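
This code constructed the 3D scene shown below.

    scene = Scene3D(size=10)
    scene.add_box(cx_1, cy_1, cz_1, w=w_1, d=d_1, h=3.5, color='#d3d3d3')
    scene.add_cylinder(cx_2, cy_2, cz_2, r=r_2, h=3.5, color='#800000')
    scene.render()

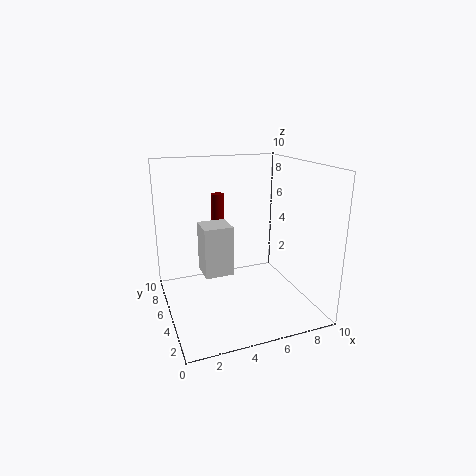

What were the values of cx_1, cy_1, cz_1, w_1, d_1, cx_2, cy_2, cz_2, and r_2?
cx_1 = 2.5
cy_1 = 4.5
cz_1 = 2.5
w_1 = 2
d_1 = 2
cx_2 = 4.5
cy_2 = 8
cz_2 = 4
r_2 = 0.5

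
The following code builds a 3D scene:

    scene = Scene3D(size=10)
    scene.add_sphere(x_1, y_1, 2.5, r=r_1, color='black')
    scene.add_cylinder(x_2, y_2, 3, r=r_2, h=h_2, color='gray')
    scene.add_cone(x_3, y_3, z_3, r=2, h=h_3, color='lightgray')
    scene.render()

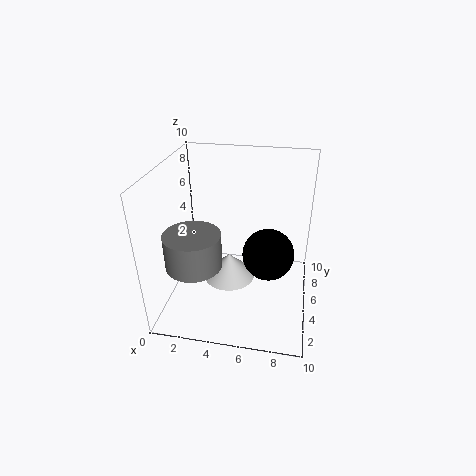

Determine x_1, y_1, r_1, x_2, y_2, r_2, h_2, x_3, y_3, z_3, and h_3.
x_1 = 7; y_1 = 7; r_1 = 2; x_2 = 2; y_2 = 4; r_2 = 2; h_2 = 2.5; x_3 = 4; y_3 = 6.5; z_3 = 0.5; h_3 = 2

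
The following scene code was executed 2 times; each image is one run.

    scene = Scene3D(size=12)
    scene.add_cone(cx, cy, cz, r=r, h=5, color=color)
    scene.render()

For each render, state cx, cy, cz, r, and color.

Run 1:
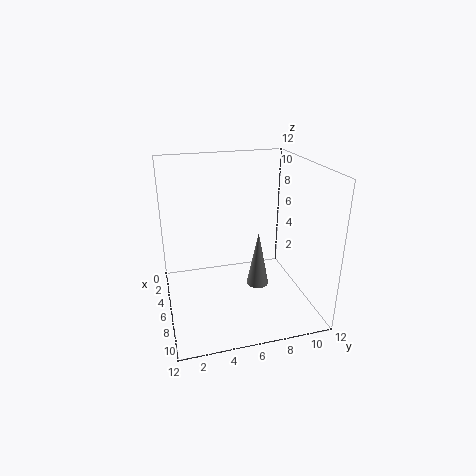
cx = 5.5, cy = 8, cz = 1, r = 1, color = 'gray'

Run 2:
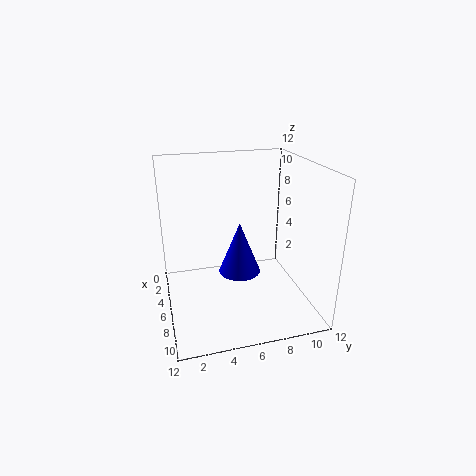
cx = 3, cy = 7, cz = 1, r = 2, color = 'blue'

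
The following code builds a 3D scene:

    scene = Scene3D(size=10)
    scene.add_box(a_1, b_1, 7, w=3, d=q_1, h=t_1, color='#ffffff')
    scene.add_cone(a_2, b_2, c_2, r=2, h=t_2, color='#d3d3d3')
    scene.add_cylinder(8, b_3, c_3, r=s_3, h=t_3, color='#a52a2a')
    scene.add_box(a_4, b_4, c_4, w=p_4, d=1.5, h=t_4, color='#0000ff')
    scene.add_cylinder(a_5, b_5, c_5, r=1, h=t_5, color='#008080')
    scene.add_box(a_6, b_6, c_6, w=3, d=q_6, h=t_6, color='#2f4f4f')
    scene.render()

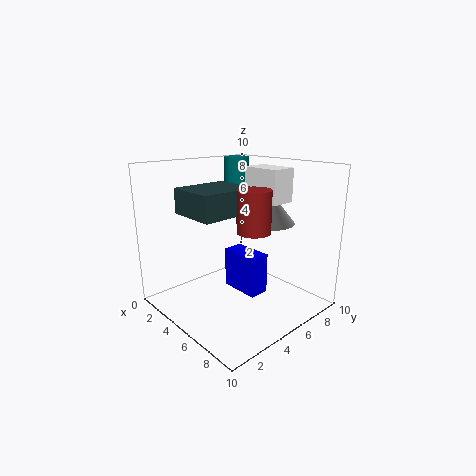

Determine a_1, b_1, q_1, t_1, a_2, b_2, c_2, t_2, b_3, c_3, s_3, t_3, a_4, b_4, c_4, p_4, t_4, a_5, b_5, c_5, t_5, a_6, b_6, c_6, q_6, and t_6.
a_1 = 3; b_1 = 7.5; q_1 = 2; t_1 = 2.5; a_2 = 5; b_2 = 8; c_2 = 5.5; t_2 = 2.5; b_3 = 3.5; c_3 = 6.5; s_3 = 1; t_3 = 2.5; a_4 = 3; b_4 = 5.5; c_4 = 0.5; p_4 = 3; t_4 = 3; a_5 = 1; b_5 = 8.5; c_5 = 6; t_5 = 4; a_6 = 4.5; b_6 = 0.5; c_6 = 7.5; q_6 = 3.5; t_6 = 1.5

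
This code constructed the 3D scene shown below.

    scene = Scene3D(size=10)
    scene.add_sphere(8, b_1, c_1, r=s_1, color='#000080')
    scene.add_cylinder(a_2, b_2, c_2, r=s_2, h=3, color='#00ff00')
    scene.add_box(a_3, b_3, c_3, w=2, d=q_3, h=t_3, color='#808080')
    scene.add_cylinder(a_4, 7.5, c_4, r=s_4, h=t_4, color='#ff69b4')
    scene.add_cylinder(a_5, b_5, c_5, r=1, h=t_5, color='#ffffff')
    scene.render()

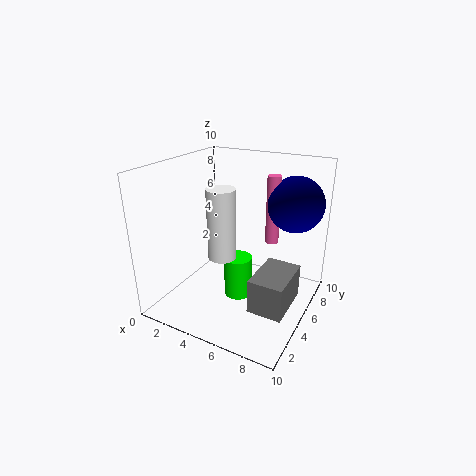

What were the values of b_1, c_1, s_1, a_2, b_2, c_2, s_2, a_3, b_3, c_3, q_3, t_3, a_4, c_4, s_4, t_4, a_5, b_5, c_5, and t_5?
b_1 = 8; c_1 = 7; s_1 = 2; a_2 = 5; b_2 = 5; c_2 = 0.5; s_2 = 1; a_3 = 8; b_3 = 0.5; c_3 = 3; q_3 = 3; t_3 = 2; a_4 = 6.5; c_4 = 4; s_4 = 0.5; t_4 = 5; a_5 = 4; b_5 = 4.5; c_5 = 3.5; t_5 = 5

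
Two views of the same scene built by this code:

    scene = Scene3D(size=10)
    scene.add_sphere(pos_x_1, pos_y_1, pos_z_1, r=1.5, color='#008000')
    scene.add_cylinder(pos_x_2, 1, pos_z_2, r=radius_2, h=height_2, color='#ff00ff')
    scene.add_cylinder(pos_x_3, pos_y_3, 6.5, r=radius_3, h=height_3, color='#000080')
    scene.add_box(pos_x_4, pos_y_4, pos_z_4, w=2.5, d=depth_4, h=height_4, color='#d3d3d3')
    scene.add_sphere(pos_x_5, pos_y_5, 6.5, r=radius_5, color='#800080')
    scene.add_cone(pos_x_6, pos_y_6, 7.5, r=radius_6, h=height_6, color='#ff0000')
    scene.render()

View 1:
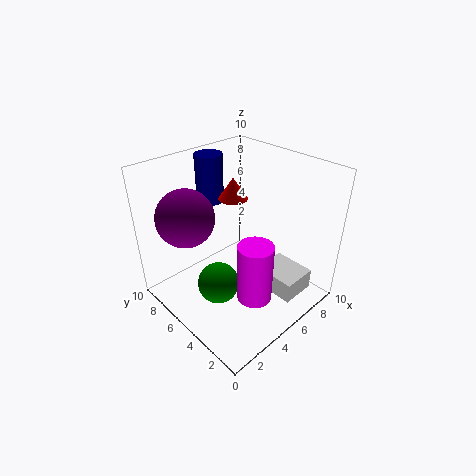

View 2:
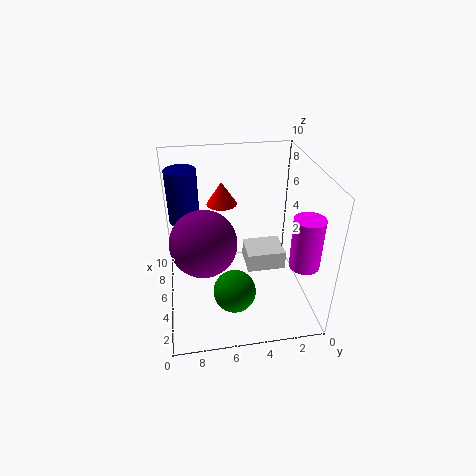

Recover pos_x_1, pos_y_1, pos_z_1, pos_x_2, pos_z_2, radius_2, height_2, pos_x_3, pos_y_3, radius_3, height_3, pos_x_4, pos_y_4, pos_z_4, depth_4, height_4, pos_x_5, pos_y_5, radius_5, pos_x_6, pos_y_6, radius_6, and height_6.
pos_x_1 = 3.5; pos_y_1 = 5.5; pos_z_1 = 1.5; pos_x_2 = 2.5; pos_z_2 = 4; radius_2 = 1; height_2 = 3.5; pos_x_3 = 5.5; pos_y_3 = 8.5; radius_3 = 1; height_3 = 3.5; pos_x_4 = 6; pos_y_4 = 1; pos_z_4 = 1; depth_4 = 3; height_4 = 1.5; pos_x_5 = 2.5; pos_y_5 = 7.5; radius_5 = 2; pos_x_6 = 5.5; pos_y_6 = 6; radius_6 = 1; height_6 = 1.5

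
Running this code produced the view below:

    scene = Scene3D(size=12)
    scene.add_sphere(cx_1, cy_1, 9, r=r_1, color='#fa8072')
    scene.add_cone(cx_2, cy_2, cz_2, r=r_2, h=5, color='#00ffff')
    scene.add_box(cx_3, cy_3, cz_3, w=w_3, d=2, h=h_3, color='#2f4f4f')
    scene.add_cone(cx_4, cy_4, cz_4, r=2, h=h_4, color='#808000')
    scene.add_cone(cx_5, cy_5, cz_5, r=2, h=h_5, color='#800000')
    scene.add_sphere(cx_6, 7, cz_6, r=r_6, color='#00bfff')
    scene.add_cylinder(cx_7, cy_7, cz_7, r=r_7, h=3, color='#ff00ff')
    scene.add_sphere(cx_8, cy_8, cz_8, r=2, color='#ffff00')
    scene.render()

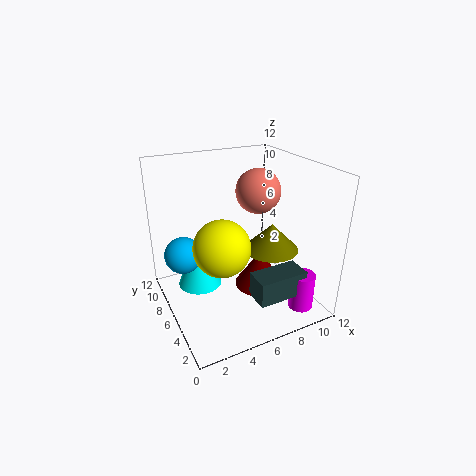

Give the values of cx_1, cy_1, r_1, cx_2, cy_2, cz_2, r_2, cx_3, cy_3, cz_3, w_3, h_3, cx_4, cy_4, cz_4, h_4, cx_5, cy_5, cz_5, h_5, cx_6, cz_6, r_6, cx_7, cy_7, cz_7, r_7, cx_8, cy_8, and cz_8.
cx_1 = 9; cy_1 = 8; r_1 = 2; cx_2 = 3.5; cy_2 = 9; cz_2 = 0.5; r_2 = 2; cx_3 = 5.5; cy_3 = 1; cz_3 = 2.5; w_3 = 4; h_3 = 2; cx_4 = 7; cy_4 = 2.5; cz_4 = 6.5; h_4 = 2; cx_5 = 7; cy_5 = 4; cz_5 = 2.5; h_5 = 3; cx_6 = 1.5; cz_6 = 5; r_6 = 1.5; cx_7 = 9.5; cy_7 = 1.5; cz_7 = 1; r_7 = 1; cx_8 = 3; cy_8 = 2.5; cz_8 = 7.5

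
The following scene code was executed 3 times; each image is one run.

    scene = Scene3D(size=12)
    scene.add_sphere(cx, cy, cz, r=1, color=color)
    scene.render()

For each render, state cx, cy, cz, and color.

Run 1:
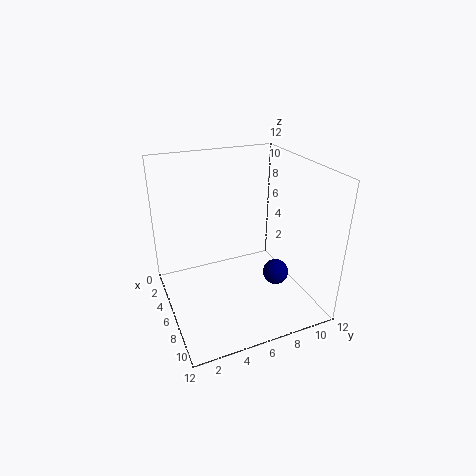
cx = 9; cy = 8; cz = 4; color = 'navy'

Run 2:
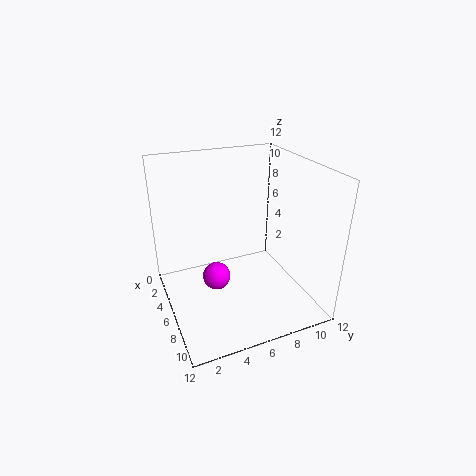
cx = 9; cy = 3; cz = 5; color = 'magenta'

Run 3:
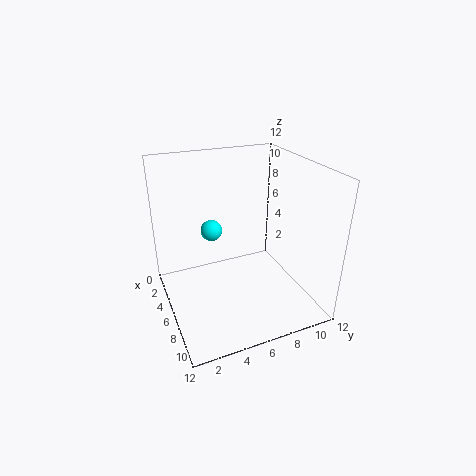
cx = 2; cy = 5; cz = 5; color = 'cyan'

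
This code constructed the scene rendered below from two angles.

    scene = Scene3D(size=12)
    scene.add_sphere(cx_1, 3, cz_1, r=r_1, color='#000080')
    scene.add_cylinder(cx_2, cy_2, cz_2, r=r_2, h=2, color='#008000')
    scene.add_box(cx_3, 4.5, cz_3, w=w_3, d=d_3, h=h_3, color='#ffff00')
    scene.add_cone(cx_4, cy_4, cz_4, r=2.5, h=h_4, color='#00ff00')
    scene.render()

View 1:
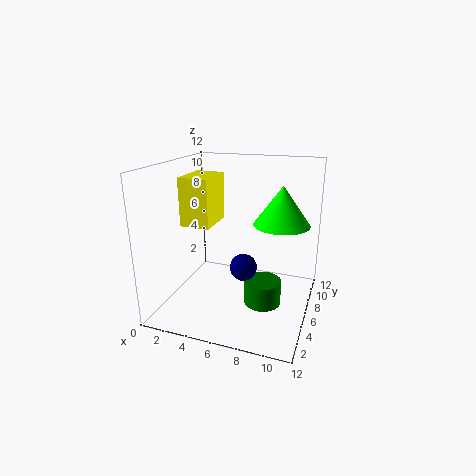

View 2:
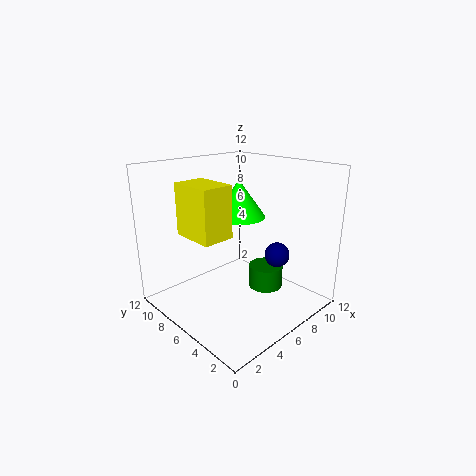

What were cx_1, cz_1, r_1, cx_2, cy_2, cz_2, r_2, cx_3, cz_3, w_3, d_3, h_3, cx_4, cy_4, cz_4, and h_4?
cx_1 = 7.5
cz_1 = 5
r_1 = 1
cx_2 = 8.5
cy_2 = 5
cz_2 = 1
r_2 = 1.5
cx_3 = 1.5
cz_3 = 7
w_3 = 2.5
d_3 = 3.5
h_3 = 4
cx_4 = 9
cy_4 = 9
cz_4 = 6.5
h_4 = 3.5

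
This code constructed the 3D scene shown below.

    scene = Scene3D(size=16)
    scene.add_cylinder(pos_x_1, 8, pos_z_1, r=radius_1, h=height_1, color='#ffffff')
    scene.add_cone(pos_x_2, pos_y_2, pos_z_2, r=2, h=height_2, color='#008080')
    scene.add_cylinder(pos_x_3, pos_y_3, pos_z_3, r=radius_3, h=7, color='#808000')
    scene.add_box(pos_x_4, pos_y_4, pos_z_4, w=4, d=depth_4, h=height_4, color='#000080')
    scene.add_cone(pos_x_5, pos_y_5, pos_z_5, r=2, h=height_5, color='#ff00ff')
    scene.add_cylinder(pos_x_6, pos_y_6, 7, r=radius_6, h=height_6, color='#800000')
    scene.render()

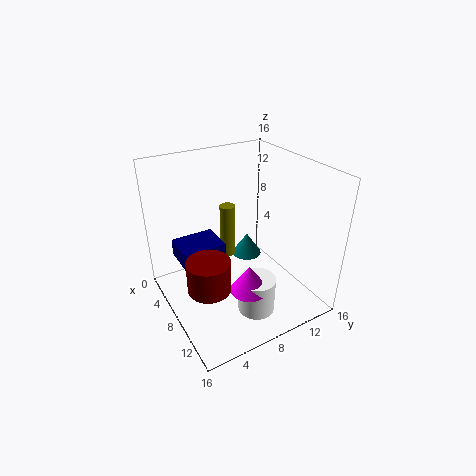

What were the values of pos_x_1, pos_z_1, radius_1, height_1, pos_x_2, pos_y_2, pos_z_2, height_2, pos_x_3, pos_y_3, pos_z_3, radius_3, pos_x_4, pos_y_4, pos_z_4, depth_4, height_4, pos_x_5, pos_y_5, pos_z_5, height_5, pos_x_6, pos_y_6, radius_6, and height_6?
pos_x_1 = 12; pos_z_1 = 1; radius_1 = 2; height_1 = 4; pos_x_2 = 2; pos_y_2 = 13; pos_z_2 = 1; height_2 = 3; pos_x_3 = 2; pos_y_3 = 10; pos_z_3 = 2; radius_3 = 1; pos_x_4 = 3; pos_y_4 = 2; pos_z_4 = 5; depth_4 = 5; height_4 = 2; pos_x_5 = 12; pos_y_5 = 7; pos_z_5 = 4; height_5 = 3; pos_x_6 = 13; pos_y_6 = 2; radius_6 = 2; height_6 = 3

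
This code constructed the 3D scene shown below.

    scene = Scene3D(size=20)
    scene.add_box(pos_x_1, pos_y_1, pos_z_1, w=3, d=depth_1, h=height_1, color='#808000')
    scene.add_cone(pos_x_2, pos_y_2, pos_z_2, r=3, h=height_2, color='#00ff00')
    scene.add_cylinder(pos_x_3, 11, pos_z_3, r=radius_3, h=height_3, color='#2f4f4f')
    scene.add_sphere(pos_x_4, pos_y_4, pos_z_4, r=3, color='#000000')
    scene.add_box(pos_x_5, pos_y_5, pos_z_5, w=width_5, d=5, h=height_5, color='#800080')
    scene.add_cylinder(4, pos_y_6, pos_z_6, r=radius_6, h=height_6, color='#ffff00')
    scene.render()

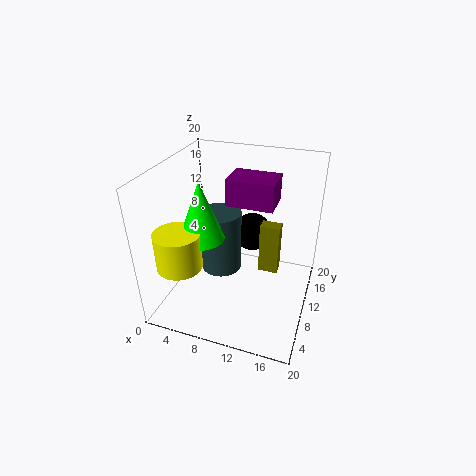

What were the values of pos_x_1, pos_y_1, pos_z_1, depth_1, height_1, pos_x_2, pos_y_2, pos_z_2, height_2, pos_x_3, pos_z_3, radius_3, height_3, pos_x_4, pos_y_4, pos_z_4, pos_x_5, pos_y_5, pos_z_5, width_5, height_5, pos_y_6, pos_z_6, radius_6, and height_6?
pos_x_1 = 12; pos_y_1 = 14; pos_z_1 = 2; depth_1 = 2; height_1 = 8; pos_x_2 = 6; pos_y_2 = 7; pos_z_2 = 11; height_2 = 8; pos_x_3 = 7; pos_z_3 = 4; radius_3 = 3; height_3 = 9; pos_x_4 = 10; pos_y_4 = 17; pos_z_4 = 7; pos_x_5 = 7; pos_y_5 = 13; pos_z_5 = 13; width_5 = 7; height_5 = 4; pos_y_6 = 4; pos_z_6 = 8; radius_6 = 3; height_6 = 5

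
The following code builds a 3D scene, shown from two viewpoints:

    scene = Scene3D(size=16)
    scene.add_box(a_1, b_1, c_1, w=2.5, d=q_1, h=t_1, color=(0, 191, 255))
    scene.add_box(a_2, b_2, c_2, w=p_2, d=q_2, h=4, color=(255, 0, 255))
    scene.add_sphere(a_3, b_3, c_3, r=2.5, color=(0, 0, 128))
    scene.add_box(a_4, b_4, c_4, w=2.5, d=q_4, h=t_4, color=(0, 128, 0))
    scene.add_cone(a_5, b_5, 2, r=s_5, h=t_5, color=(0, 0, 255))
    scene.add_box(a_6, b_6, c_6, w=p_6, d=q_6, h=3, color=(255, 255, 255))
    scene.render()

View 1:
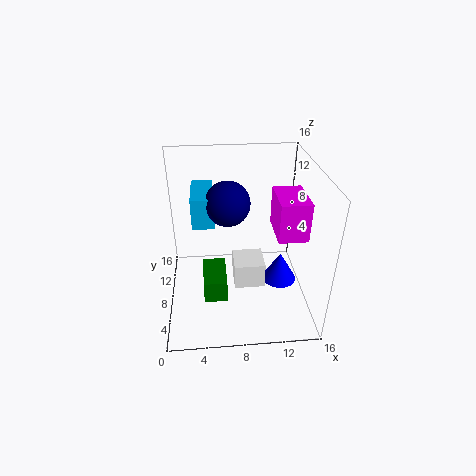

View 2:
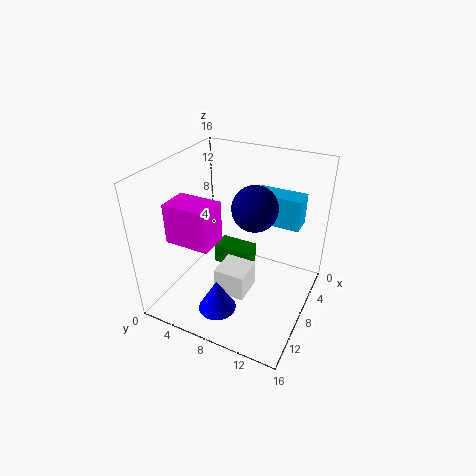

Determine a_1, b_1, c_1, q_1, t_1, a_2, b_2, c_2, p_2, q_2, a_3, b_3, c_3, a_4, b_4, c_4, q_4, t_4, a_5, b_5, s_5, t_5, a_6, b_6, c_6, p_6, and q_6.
a_1 = 3, b_1 = 8.5, c_1 = 9, q_1 = 5.5, t_1 = 3.5, a_2 = 11.5, b_2 = 3.5, c_2 = 10, p_2 = 3, q_2 = 4.5, a_3 = 7, b_3 = 9.5, c_3 = 11.5, a_4 = 4, b_4 = 4, c_4 = 2.5, q_4 = 4.5, t_4 = 2.5, a_5 = 13, b_5 = 8, s_5 = 2, t_5 = 3.5, a_6 = 7.5, b_6 = 6.5, c_6 = 2, p_6 = 3.5, q_6 = 3.5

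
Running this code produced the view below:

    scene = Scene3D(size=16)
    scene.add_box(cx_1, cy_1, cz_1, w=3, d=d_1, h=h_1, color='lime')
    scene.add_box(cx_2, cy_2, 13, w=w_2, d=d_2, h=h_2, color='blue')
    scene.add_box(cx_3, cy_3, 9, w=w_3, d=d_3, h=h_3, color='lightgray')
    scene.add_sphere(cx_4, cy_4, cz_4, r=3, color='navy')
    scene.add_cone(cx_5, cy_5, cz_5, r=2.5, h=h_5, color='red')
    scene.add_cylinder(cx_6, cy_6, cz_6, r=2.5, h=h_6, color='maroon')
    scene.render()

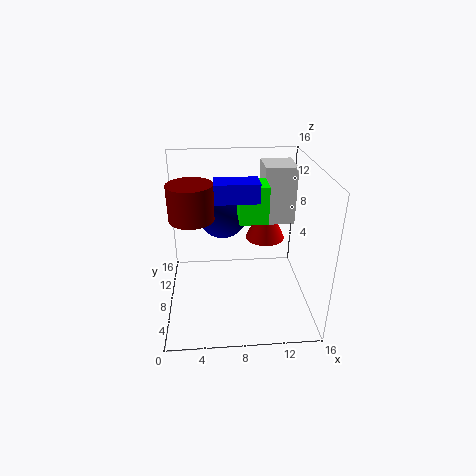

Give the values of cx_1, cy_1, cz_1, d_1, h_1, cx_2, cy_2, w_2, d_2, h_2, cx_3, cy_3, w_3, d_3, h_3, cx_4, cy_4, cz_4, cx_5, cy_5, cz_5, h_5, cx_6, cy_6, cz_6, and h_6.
cx_1 = 8
cy_1 = 6
cz_1 = 10.5
d_1 = 3
h_1 = 4
cx_2 = 5.5
cy_2 = 5.5
w_2 = 4.5
d_2 = 2.5
h_2 = 2
cx_3 = 11
cy_3 = 9
w_3 = 3.5
d_3 = 4
h_3 = 6.5
cx_4 = 6.5
cy_4 = 12.5
cz_4 = 9
cx_5 = 12
cy_5 = 13.5
cz_5 = 5
h_5 = 5.5
cx_6 = 3
cy_6 = 9
cz_6 = 10
h_6 = 4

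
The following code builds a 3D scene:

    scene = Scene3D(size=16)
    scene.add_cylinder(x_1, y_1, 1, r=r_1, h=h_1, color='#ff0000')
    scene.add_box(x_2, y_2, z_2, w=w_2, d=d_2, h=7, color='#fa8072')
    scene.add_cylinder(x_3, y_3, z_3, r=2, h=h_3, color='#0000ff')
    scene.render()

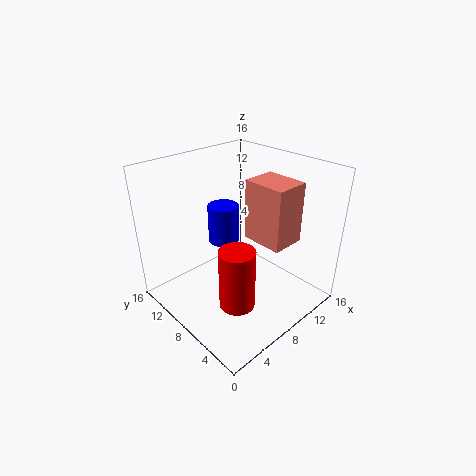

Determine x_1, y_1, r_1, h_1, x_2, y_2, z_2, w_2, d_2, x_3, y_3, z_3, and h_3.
x_1 = 6; y_1 = 6; r_1 = 2; h_1 = 7; x_2 = 10; y_2 = 4; z_2 = 7; w_2 = 4; d_2 = 5; x_3 = 11; y_3 = 14; z_3 = 4; h_3 = 5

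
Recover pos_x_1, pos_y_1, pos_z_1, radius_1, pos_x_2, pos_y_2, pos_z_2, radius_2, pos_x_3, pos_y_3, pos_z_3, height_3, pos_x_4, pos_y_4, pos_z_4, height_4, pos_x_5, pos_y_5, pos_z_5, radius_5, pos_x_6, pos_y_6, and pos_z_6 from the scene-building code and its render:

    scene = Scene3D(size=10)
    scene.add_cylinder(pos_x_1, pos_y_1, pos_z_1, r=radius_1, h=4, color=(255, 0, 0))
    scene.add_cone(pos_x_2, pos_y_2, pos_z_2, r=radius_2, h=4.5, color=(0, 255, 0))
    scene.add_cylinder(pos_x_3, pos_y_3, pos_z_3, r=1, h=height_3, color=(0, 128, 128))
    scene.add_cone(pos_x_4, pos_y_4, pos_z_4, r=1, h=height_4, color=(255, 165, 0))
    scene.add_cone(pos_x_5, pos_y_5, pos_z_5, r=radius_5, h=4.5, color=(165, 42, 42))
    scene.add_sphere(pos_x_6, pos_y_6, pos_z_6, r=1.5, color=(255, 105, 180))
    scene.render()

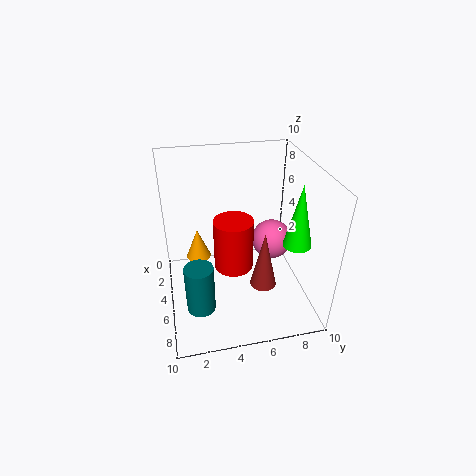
pos_x_1 = 3.5, pos_y_1 = 5, pos_z_1 = 1.5, radius_1 = 1.5, pos_x_2 = 6, pos_y_2 = 9, pos_z_2 = 4.5, radius_2 = 1, pos_x_3 = 6.5, pos_y_3 = 2, pos_z_3 = 0.5, height_3 = 3.5, pos_x_4 = 1, pos_y_4 = 2.5, pos_z_4 = 1, height_4 = 2.5, pos_x_5 = 5, pos_y_5 = 7, pos_z_5 = 0.5, radius_5 = 1, pos_x_6 = 3.5, pos_y_6 = 8, pos_z_6 = 3.5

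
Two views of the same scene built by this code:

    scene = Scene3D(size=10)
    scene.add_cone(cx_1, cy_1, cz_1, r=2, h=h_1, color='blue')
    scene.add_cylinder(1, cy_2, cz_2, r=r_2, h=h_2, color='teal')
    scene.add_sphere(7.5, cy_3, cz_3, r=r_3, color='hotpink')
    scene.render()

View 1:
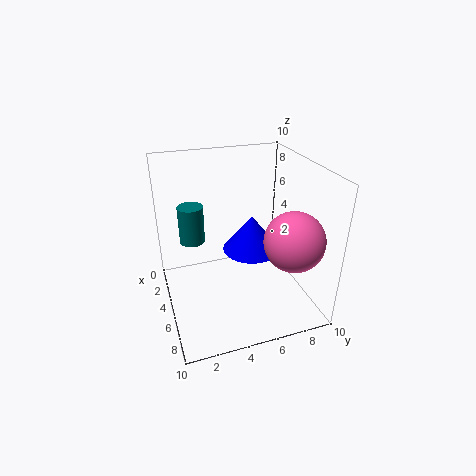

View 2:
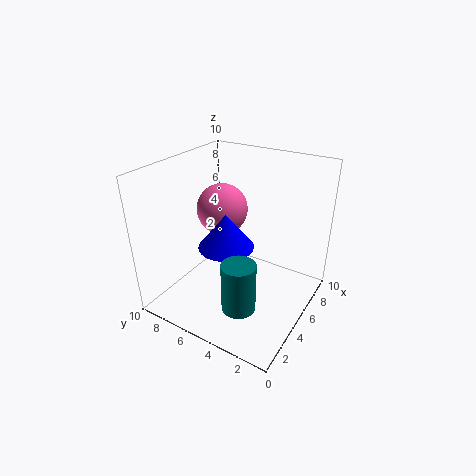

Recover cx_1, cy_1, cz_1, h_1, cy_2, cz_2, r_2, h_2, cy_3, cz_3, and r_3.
cx_1 = 5; cy_1 = 6; cz_1 = 4; h_1 = 2.5; cy_2 = 2.5; cz_2 = 3; r_2 = 1; h_2 = 3; cy_3 = 8; cz_3 = 5.5; r_3 = 2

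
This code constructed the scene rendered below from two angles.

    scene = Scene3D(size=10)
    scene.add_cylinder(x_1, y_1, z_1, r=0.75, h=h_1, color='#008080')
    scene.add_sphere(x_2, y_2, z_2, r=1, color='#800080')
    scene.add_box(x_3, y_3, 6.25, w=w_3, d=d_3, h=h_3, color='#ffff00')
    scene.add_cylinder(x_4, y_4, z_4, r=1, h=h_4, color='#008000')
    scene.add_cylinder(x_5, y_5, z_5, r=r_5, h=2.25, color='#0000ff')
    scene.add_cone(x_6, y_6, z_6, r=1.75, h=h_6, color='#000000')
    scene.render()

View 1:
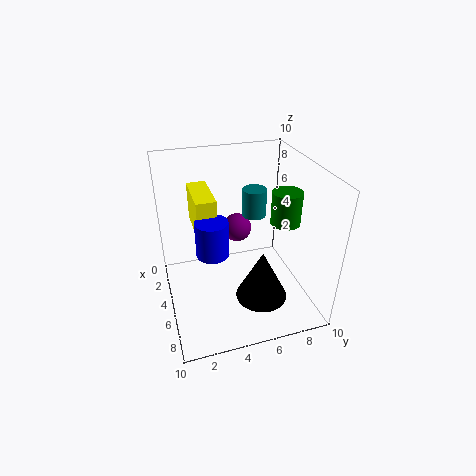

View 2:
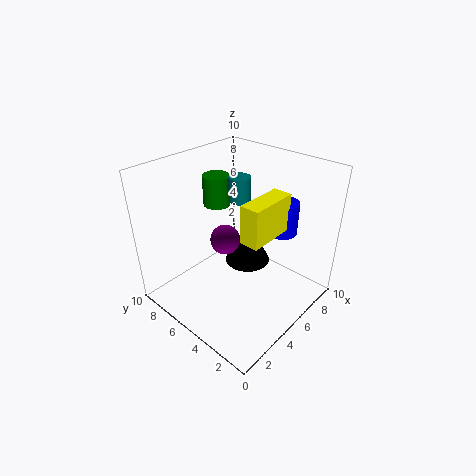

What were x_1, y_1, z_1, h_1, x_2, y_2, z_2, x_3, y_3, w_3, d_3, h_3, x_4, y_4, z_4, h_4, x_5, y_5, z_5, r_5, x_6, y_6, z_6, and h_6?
x_1 = 6, y_1 = 5.75, z_1 = 7.25, h_1 = 1.75, x_2 = 4, y_2 = 5.25, z_2 = 5.25, x_3 = 3.25, y_3 = 2, w_3 = 3.25, d_3 = 1.25, h_3 = 2.5, x_4 = 6, y_4 = 8, z_4 = 6.25, h_4 = 2.25, x_5 = 7, y_5 = 2.75, z_5 = 5.5, r_5 = 1, x_6 = 7.25, y_6 = 6, z_6 = 1.5, h_6 = 3.5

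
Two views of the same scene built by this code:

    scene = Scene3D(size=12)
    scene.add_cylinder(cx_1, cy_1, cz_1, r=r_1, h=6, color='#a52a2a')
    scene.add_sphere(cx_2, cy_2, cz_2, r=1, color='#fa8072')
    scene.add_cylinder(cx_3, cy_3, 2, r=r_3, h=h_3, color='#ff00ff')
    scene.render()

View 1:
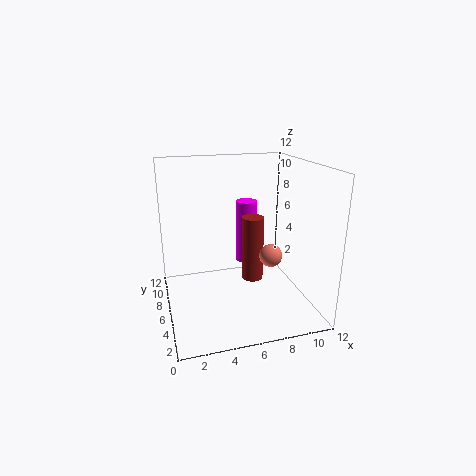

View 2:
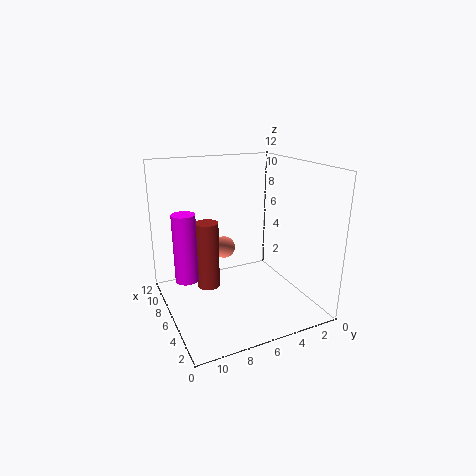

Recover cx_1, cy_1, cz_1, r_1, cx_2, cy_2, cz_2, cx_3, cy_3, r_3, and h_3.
cx_1 = 8, cy_1 = 8, cz_1 = 1, r_1 = 1, cx_2 = 9, cy_2 = 6, cz_2 = 4, cx_3 = 8, cy_3 = 10, r_3 = 1, h_3 = 6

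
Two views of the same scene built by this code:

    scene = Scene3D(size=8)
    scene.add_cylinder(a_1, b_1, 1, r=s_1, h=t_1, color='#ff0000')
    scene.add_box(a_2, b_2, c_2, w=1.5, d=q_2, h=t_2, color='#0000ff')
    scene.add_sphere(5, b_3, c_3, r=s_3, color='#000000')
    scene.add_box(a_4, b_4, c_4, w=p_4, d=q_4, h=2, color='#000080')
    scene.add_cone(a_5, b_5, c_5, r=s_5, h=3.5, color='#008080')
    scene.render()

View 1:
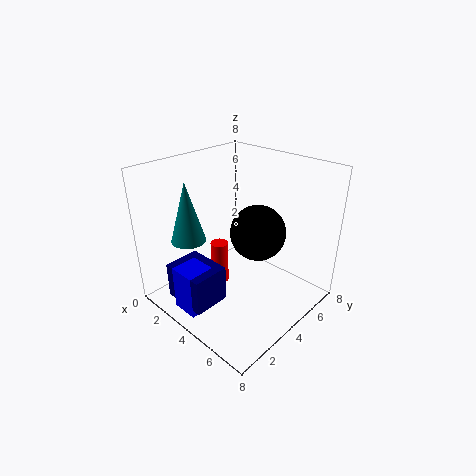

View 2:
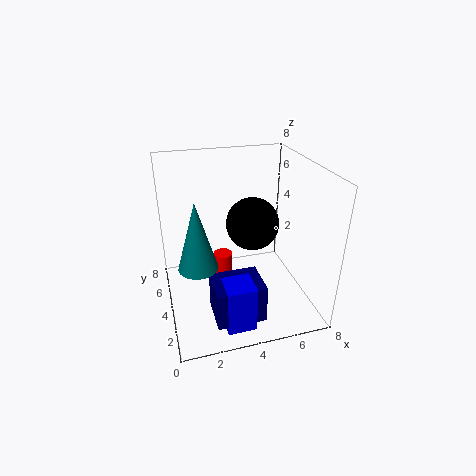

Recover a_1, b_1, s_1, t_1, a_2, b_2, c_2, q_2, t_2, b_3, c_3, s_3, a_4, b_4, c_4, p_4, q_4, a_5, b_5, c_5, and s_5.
a_1 = 3, b_1 = 3.5, s_1 = 0.5, t_1 = 2.5, a_2 = 2.5, b_2 = 0.5, c_2 = 0.5, q_2 = 1.5, t_2 = 2.5, b_3 = 4.5, c_3 = 4.5, s_3 = 1.5, a_4 = 2, b_4 = 0.5, c_4 = 1, p_4 = 2.5, q_4 = 2, a_5 = 1.5, b_5 = 2.5, c_5 = 3.5, s_5 = 1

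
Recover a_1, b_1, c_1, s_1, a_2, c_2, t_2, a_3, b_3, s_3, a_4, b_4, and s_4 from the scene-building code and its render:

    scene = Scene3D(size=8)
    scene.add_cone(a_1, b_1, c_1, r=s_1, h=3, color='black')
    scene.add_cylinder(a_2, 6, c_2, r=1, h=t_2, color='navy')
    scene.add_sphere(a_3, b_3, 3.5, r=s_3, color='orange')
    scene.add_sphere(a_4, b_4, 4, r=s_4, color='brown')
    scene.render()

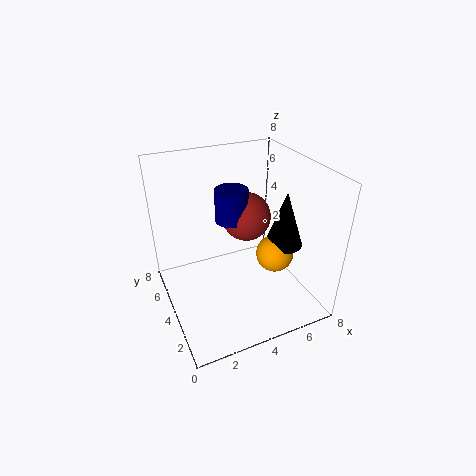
a_1 = 6, b_1 = 2.5, c_1 = 4, s_1 = 1, a_2 = 4.5, c_2 = 4, t_2 = 2, a_3 = 5.5, b_3 = 2.5, s_3 = 1, a_4 = 5.5, b_4 = 6, s_4 = 1.5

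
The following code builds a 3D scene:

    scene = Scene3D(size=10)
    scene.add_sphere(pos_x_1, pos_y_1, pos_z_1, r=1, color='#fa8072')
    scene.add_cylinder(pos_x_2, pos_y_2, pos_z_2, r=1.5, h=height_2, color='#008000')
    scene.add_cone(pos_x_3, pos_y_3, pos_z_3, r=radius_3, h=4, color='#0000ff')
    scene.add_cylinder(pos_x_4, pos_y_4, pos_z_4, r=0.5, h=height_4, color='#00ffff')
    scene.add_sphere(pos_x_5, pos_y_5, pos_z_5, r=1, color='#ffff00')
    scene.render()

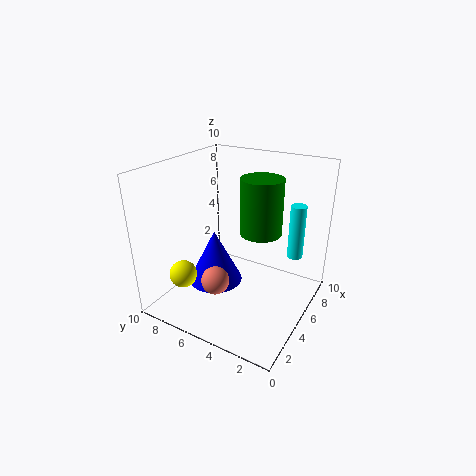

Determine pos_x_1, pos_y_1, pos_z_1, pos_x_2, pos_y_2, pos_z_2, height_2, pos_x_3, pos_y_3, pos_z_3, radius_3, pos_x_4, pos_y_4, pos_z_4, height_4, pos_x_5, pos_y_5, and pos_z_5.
pos_x_1 = 3.5
pos_y_1 = 6
pos_z_1 = 2
pos_x_2 = 6.5
pos_y_2 = 4
pos_z_2 = 5
height_2 = 4
pos_x_3 = 5
pos_y_3 = 7
pos_z_3 = 1
radius_3 = 2
pos_x_4 = 5.5
pos_y_4 = 1
pos_z_4 = 4.5
height_4 = 3.5
pos_x_5 = 3
pos_y_5 = 8.5
pos_z_5 = 2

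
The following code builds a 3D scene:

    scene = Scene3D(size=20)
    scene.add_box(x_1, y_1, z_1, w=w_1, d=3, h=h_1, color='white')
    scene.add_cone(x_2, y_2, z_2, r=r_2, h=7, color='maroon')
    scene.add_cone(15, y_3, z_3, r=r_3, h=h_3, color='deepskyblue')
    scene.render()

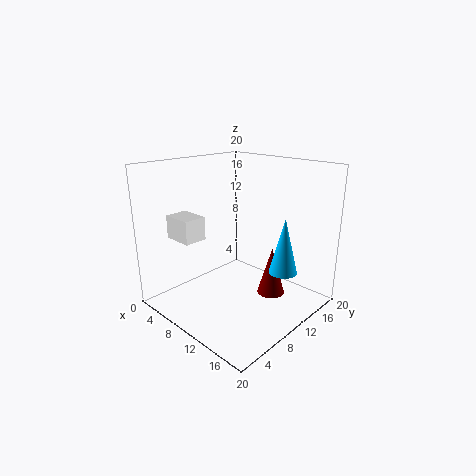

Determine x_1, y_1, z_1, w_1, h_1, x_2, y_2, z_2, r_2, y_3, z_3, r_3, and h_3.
x_1 = 5
y_1 = 2
z_1 = 11
w_1 = 4
h_1 = 3
x_2 = 13
y_2 = 14
z_2 = 1
r_2 = 2
y_3 = 14
z_3 = 5
r_3 = 2
h_3 = 8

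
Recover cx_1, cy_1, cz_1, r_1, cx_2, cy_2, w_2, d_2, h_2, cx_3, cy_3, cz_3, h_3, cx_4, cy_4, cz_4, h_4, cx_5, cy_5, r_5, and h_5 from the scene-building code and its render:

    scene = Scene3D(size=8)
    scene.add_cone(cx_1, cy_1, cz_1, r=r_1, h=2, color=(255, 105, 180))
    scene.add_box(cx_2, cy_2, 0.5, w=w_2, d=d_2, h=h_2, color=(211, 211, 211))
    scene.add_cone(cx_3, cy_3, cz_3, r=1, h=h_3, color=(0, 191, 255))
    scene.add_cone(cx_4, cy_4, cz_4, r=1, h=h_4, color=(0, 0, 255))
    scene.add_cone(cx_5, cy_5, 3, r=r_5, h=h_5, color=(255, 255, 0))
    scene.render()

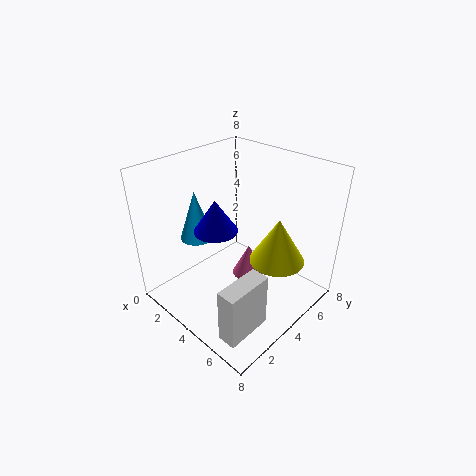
cx_1 = 3.5, cy_1 = 5.5, cz_1 = 0.5, r_1 = 1, cx_2 = 6, cy_2 = 0.5, w_2 = 1, d_2 = 2.5, h_2 = 3, cx_3 = 1, cy_3 = 3.5, cz_3 = 3, h_3 = 3, cx_4 = 5, cy_4 = 1.5, cz_4 = 6, h_4 = 1.5, cx_5 = 6, cy_5 = 5, r_5 = 1.5, h_5 = 2.5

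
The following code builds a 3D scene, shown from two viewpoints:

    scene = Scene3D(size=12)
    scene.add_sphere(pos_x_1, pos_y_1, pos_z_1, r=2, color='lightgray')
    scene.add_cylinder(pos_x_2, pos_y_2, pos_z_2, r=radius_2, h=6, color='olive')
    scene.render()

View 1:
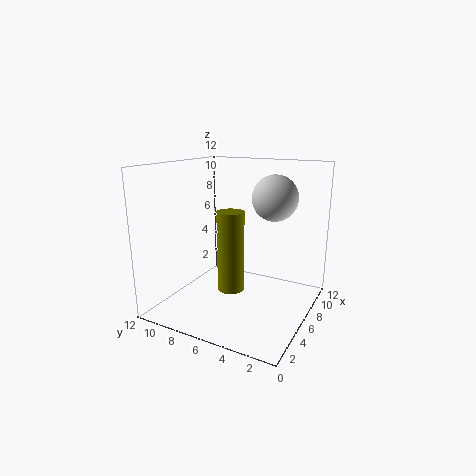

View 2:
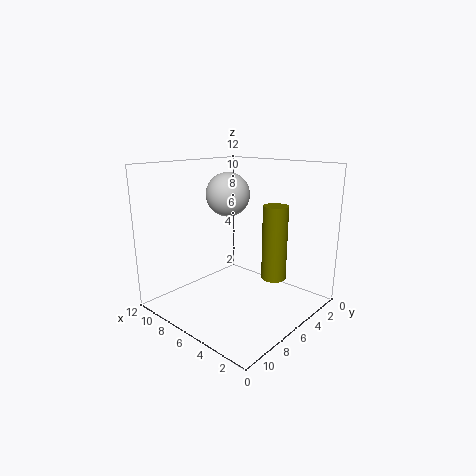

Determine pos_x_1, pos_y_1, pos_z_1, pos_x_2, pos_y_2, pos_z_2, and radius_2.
pos_x_1 = 9
pos_y_1 = 4
pos_z_1 = 9
pos_x_2 = 3
pos_y_2 = 5
pos_z_2 = 3
radius_2 = 1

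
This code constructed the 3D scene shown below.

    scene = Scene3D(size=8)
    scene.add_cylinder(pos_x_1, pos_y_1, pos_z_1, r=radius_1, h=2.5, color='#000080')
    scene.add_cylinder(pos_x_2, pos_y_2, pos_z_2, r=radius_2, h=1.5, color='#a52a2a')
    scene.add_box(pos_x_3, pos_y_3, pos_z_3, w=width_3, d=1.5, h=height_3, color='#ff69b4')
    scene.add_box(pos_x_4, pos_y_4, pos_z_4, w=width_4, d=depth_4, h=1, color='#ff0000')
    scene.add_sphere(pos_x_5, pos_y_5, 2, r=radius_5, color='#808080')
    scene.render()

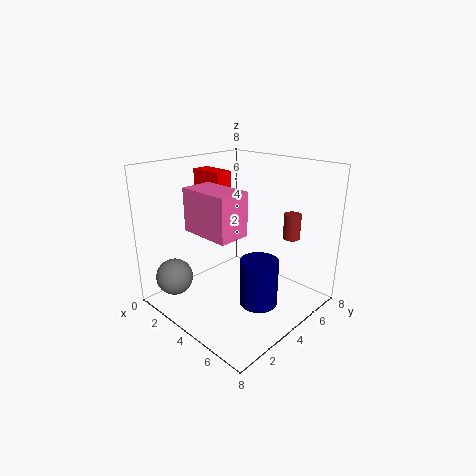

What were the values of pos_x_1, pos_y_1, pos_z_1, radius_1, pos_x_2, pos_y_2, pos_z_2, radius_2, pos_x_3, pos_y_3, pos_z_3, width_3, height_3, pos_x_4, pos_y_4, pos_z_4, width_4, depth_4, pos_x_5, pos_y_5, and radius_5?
pos_x_1 = 6
pos_y_1 = 3.5
pos_z_1 = 1
radius_1 = 1
pos_x_2 = 5.5
pos_y_2 = 7
pos_z_2 = 3.5
radius_2 = 0.5
pos_x_3 = 4
pos_y_3 = 0.5
pos_z_3 = 5.5
width_3 = 2.5
height_3 = 2
pos_x_4 = 1
pos_y_4 = 3.5
pos_z_4 = 6.5
width_4 = 2
depth_4 = 1
pos_x_5 = 2
pos_y_5 = 1
radius_5 = 1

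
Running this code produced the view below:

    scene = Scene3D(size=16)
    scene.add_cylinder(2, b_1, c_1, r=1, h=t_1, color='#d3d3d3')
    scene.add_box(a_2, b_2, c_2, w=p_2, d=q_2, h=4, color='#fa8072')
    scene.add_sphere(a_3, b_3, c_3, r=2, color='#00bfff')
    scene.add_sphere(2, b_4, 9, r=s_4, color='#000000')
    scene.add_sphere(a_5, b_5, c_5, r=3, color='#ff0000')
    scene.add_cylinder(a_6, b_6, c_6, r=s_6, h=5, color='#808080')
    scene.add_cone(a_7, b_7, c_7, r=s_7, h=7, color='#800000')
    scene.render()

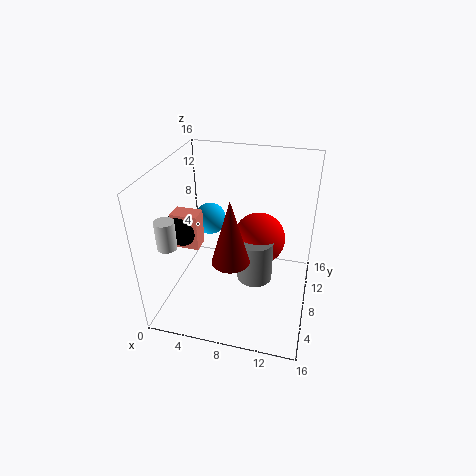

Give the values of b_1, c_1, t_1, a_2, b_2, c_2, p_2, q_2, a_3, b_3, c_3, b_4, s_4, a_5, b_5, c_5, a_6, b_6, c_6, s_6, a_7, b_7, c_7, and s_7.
b_1 = 3, c_1 = 9, t_1 = 3, a_2 = 1, b_2 = 6, c_2 = 7, p_2 = 3, q_2 = 2, a_3 = 3, b_3 = 13, c_3 = 7, b_4 = 7, s_4 = 2, a_5 = 10, b_5 = 10, c_5 = 7, a_6 = 10, b_6 = 8, c_6 = 3, s_6 = 2, a_7 = 8, b_7 = 5, c_7 = 7, s_7 = 2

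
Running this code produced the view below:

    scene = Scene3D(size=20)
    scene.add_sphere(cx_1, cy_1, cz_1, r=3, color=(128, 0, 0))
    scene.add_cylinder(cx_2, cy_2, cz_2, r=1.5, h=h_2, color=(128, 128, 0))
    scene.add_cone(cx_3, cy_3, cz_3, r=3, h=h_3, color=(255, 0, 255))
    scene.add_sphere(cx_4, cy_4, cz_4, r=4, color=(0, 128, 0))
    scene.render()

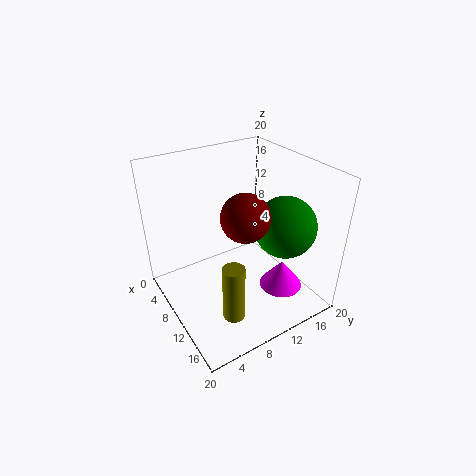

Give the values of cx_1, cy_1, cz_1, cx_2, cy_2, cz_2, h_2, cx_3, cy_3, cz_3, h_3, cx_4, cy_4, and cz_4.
cx_1 = 14, cy_1 = 8.5, cz_1 = 15.5, cx_2 = 14.5, cy_2 = 6.5, cz_2 = 1, h_2 = 8, cx_3 = 14.5, cy_3 = 14.5, cz_3 = 3, h_3 = 4, cx_4 = 15, cy_4 = 14, cz_4 = 13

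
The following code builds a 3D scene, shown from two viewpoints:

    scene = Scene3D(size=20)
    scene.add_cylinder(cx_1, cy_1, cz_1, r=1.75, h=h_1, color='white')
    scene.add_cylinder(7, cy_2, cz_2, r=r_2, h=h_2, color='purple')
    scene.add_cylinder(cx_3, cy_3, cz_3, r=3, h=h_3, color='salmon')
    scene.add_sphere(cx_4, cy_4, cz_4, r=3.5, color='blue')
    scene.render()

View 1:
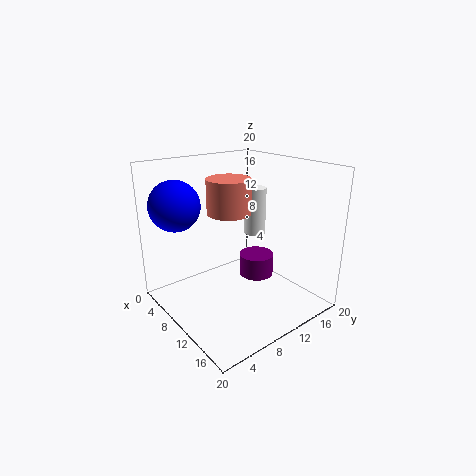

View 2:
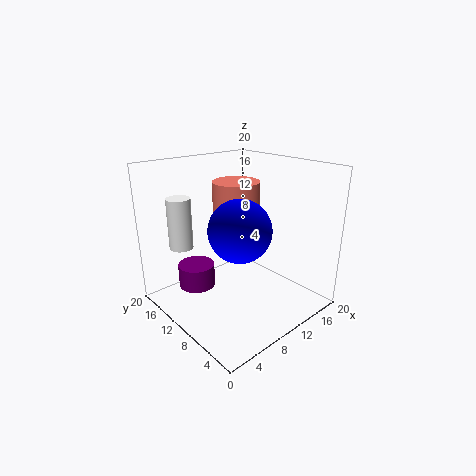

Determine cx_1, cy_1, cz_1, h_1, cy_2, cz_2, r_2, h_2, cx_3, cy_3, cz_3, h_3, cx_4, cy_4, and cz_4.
cx_1 = 5.25, cy_1 = 17.25, cz_1 = 7.5, h_1 = 7.5, cy_2 = 16.25, cz_2 = 1, r_2 = 2.75, h_2 = 3.5, cx_3 = 9, cy_3 = 9.25, cz_3 = 13.5, h_3 = 4.75, cx_4 = 4.5, cy_4 = 3.5, cz_4 = 14.5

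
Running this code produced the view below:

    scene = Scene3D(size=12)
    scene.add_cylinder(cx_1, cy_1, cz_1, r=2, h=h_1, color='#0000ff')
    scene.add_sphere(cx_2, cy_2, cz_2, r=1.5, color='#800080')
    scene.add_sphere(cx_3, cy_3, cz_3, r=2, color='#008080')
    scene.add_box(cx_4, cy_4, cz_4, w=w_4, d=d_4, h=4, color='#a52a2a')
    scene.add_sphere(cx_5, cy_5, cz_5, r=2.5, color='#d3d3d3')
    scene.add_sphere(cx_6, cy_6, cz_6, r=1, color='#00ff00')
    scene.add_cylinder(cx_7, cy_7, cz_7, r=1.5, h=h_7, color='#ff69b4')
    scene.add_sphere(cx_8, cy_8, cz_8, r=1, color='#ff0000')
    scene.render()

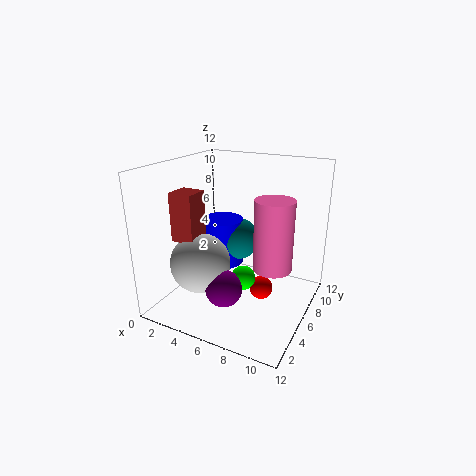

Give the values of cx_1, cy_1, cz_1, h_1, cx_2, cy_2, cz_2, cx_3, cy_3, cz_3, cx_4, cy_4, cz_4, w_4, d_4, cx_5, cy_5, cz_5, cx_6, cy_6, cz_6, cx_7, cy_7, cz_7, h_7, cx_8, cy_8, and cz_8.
cx_1 = 2.5, cy_1 = 9.5, cz_1 = 1.5, h_1 = 4.5, cx_2 = 6, cy_2 = 3.5, cz_2 = 2.5, cx_3 = 4, cy_3 = 10, cz_3 = 4, cx_4 = 1.5, cy_4 = 3, cz_4 = 6, w_4 = 2, d_4 = 2, cx_5 = 3.5, cy_5 = 4, cz_5 = 4, cx_6 = 7, cy_6 = 5, cz_6 = 3, cx_7 = 9.5, cy_7 = 5, cz_7 = 4.5, h_7 = 5.5, cx_8 = 8, cy_8 = 6.5, cz_8 = 1.5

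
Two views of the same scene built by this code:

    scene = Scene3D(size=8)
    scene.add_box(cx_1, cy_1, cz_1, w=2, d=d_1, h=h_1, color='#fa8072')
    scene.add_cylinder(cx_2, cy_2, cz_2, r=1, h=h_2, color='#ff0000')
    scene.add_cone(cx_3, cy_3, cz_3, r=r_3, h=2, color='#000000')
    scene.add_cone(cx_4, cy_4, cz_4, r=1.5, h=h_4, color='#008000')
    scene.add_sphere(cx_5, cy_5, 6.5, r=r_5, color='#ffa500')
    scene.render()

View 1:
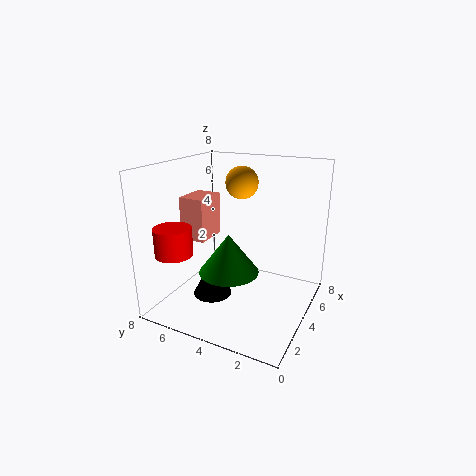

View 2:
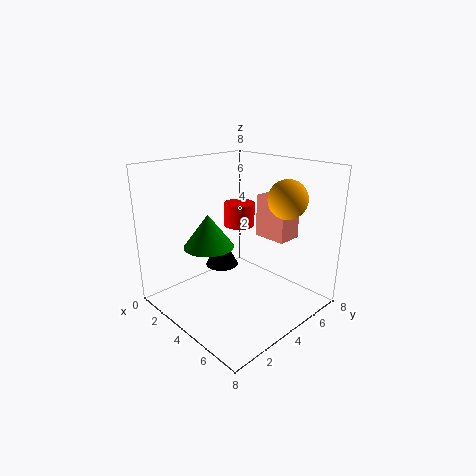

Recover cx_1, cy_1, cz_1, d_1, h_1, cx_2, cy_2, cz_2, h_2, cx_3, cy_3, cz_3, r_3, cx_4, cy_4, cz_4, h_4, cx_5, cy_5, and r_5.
cx_1 = 3.5
cy_1 = 6
cz_1 = 3.5
d_1 = 1.5
h_1 = 2.5
cx_2 = 1.5
cy_2 = 6.5
cz_2 = 3.5
h_2 = 1.5
cx_3 = 2
cy_3 = 4.5
cz_3 = 1.5
r_3 = 1
cx_4 = 2
cy_4 = 3.5
cz_4 = 3
h_4 = 2
cx_5 = 6.5
cy_5 = 5
r_5 = 1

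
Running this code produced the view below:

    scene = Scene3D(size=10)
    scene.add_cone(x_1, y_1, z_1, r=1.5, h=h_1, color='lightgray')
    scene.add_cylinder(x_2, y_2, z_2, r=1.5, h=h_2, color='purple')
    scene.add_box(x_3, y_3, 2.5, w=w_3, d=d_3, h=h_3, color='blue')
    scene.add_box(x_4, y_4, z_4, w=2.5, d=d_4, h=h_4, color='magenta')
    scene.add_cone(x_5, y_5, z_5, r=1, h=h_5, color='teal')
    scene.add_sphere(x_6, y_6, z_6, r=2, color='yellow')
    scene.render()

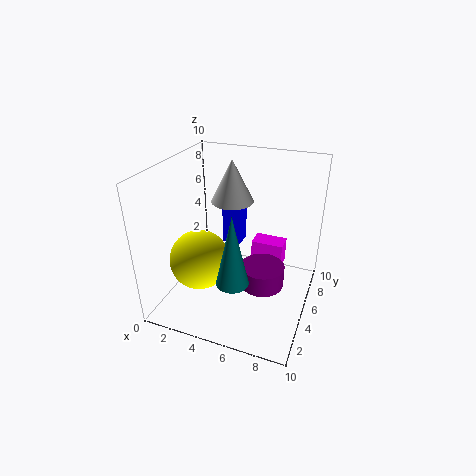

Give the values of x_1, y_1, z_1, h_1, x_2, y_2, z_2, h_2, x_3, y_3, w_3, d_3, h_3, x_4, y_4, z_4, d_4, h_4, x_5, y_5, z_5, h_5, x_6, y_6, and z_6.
x_1 = 4
y_1 = 6.5
z_1 = 7
h_1 = 3
x_2 = 7
y_2 = 4.5
z_2 = 2
h_2 = 1.5
x_3 = 2.5
y_3 = 8
w_3 = 1.5
d_3 = 1.5
h_3 = 3.5
x_4 = 5
y_4 = 8
z_4 = 1
d_4 = 1.5
h_4 = 2
x_5 = 6
y_5 = 1.5
z_5 = 4
h_5 = 4.5
x_6 = 3
y_6 = 3
z_6 = 4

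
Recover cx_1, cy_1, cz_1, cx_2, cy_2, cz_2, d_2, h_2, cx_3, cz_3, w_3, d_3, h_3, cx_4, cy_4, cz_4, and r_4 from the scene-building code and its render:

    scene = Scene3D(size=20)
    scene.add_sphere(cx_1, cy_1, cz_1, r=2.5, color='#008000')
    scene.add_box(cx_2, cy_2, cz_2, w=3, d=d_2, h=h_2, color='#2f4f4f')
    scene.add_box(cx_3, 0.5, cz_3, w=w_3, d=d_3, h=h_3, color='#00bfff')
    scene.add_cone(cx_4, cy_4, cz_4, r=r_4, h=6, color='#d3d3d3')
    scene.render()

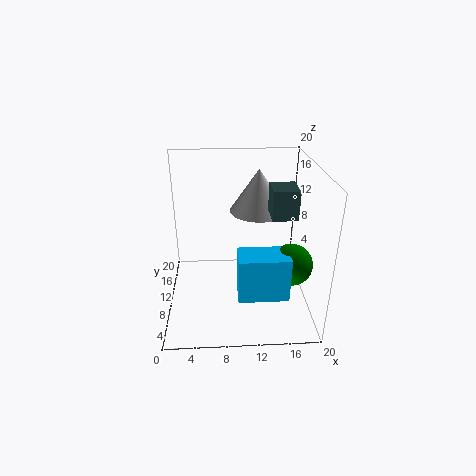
cx_1 = 16
cy_1 = 3
cz_1 = 10
cx_2 = 13.5
cy_2 = 3.5
cz_2 = 15.5
d_2 = 3.5
h_2 = 3.5
cx_3 = 9.5
cz_3 = 6.5
w_3 = 6
d_3 = 3.5
h_3 = 5.5
cx_4 = 13
cy_4 = 12.5
cz_4 = 13
r_4 = 4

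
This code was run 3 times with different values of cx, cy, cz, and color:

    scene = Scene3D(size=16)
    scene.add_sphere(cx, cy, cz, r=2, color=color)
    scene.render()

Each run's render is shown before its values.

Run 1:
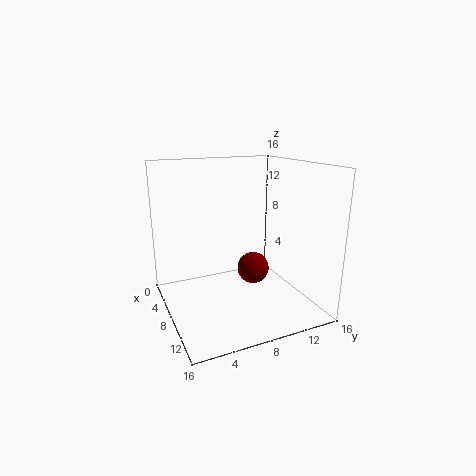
cx = 5; cy = 11.5; cz = 2.5; color = 'maroon'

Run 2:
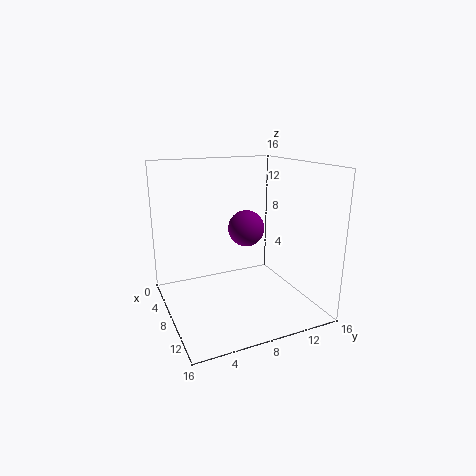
cx = 8; cy = 9; cz = 9; color = 'purple'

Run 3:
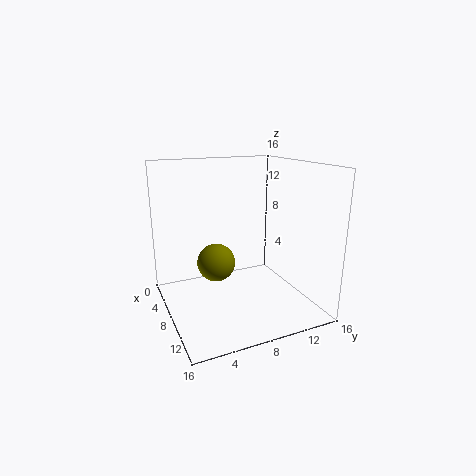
cx = 9; cy = 5; cz = 6; color = 'olive'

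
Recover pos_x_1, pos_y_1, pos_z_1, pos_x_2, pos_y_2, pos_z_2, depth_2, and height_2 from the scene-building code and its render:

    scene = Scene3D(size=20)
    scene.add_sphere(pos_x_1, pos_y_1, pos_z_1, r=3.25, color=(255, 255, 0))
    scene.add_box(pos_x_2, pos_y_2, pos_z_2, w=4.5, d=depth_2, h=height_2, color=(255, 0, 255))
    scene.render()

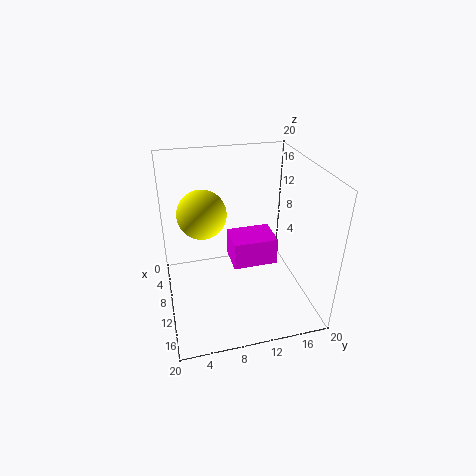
pos_x_1 = 9.5, pos_y_1 = 5.25, pos_z_1 = 14, pos_x_2 = 8.5, pos_y_2 = 8.75, pos_z_2 = 7, depth_2 = 6, height_2 = 3.75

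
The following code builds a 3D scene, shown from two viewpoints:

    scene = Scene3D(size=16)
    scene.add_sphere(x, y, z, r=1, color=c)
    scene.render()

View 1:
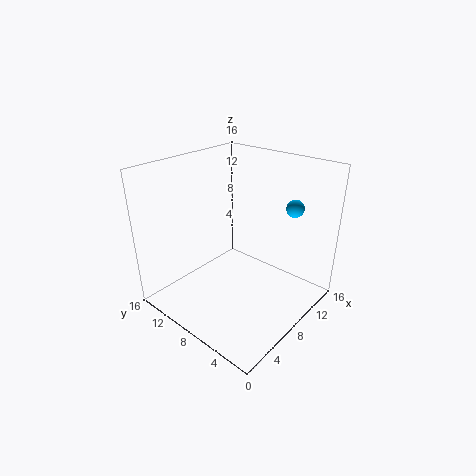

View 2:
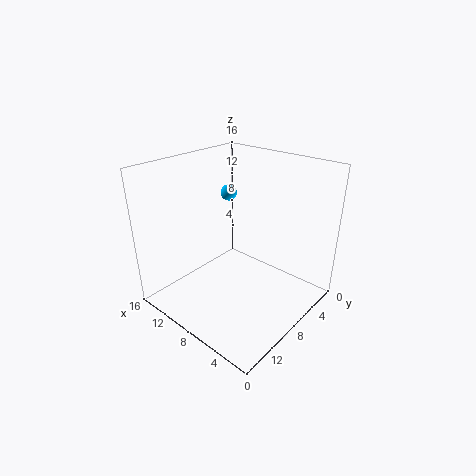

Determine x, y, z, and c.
x = 13; y = 4; z = 11; c = 'deepskyblue'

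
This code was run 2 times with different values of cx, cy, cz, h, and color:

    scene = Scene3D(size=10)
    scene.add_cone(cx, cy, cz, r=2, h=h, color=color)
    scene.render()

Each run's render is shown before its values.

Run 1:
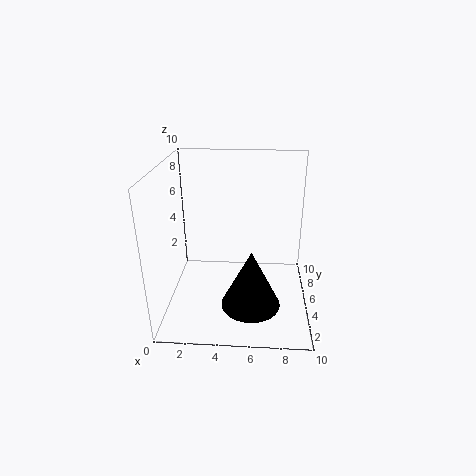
cx = 6, cy = 3, cz = 1, h = 4, color = 'black'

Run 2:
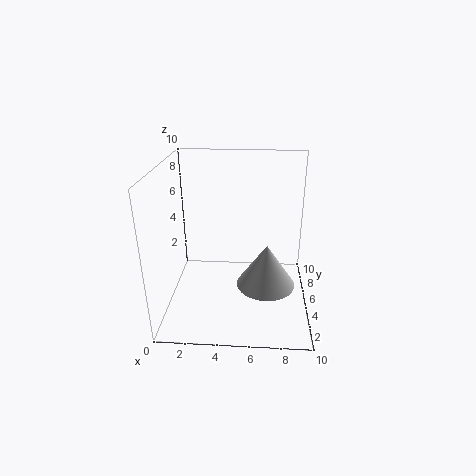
cx = 7, cy = 4, cz = 2, h = 3, color = 'lightgray'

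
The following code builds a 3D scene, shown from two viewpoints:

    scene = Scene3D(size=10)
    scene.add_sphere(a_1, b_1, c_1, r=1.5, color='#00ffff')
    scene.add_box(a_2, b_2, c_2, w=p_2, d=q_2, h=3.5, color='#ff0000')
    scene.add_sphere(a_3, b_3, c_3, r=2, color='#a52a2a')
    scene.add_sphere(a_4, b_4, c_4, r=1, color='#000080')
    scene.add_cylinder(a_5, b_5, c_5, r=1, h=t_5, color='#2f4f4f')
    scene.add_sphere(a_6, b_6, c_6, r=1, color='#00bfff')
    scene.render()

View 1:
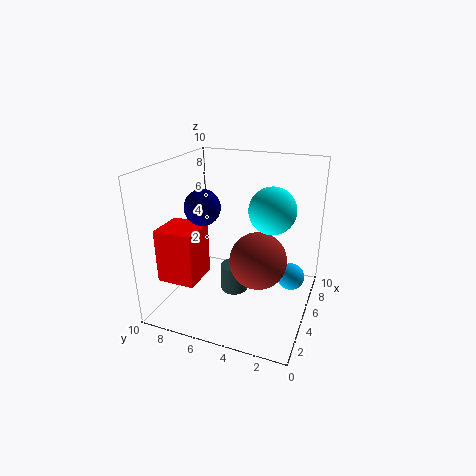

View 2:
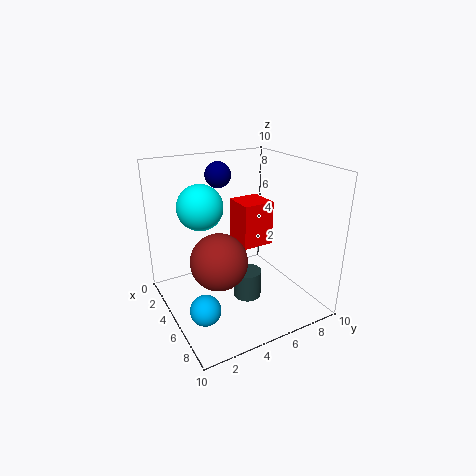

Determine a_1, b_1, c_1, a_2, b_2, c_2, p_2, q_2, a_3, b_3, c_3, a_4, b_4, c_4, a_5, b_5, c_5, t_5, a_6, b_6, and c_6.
a_1 = 4.5
b_1 = 2.5
c_1 = 7.5
a_2 = 1
b_2 = 6.5
c_2 = 3
p_2 = 2.5
q_2 = 2.5
a_3 = 5
b_3 = 3.5
c_3 = 3.5
a_4 = 1
b_4 = 5.5
c_4 = 8.5
a_5 = 5.5
b_5 = 5.5
c_5 = 0.5
t_5 = 2
a_6 = 7
b_6 = 1.5
c_6 = 1.5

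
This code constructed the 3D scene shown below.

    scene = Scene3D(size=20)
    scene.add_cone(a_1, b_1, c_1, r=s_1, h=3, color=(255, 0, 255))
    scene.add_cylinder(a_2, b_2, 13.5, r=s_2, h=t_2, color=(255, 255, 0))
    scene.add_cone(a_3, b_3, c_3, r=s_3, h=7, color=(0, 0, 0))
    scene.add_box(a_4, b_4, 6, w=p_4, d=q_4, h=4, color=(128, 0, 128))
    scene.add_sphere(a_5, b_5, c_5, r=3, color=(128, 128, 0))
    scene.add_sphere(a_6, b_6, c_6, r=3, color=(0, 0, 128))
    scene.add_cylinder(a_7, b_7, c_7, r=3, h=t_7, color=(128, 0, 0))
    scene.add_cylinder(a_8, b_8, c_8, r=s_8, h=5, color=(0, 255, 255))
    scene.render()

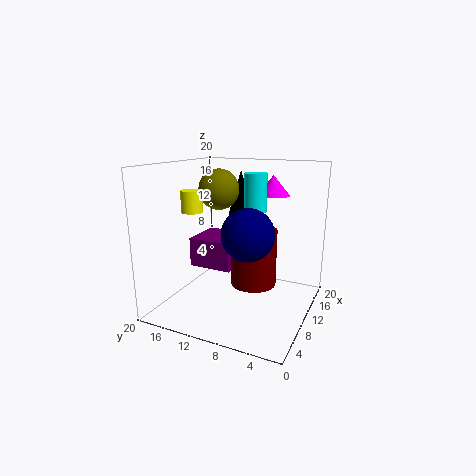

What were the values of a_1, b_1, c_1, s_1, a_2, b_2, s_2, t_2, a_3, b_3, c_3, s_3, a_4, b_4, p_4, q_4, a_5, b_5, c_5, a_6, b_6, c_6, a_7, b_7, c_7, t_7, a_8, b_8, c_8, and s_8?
a_1 = 17; b_1 = 7.5; c_1 = 15; s_1 = 2.5; a_2 = 8; b_2 = 16; s_2 = 1.5; t_2 = 3; a_3 = 17.5; b_3 = 13; c_3 = 11.5; s_3 = 2; a_4 = 7; b_4 = 10; p_4 = 6; q_4 = 6; a_5 = 13; b_5 = 14.5; c_5 = 16; a_6 = 3; b_6 = 5.5; c_6 = 13; a_7 = 8.5; b_7 = 7; c_7 = 4.5; t_7 = 7.5; a_8 = 10; b_8 = 7.5; c_8 = 14; s_8 = 1.5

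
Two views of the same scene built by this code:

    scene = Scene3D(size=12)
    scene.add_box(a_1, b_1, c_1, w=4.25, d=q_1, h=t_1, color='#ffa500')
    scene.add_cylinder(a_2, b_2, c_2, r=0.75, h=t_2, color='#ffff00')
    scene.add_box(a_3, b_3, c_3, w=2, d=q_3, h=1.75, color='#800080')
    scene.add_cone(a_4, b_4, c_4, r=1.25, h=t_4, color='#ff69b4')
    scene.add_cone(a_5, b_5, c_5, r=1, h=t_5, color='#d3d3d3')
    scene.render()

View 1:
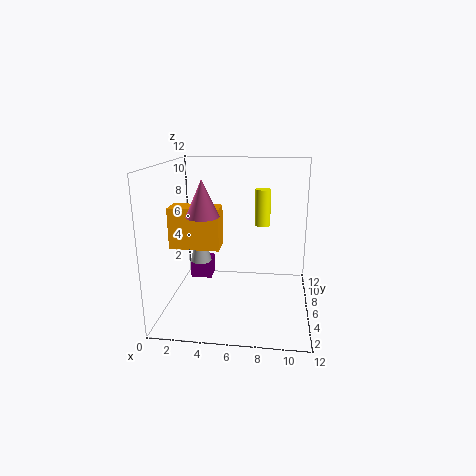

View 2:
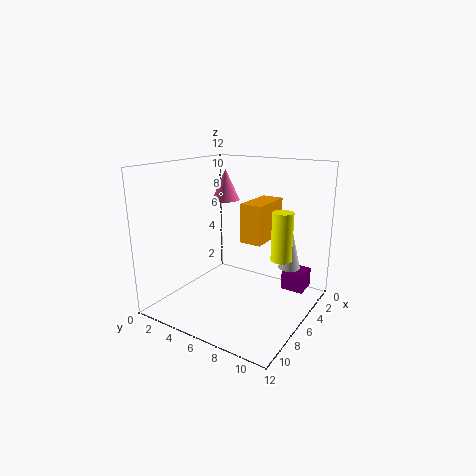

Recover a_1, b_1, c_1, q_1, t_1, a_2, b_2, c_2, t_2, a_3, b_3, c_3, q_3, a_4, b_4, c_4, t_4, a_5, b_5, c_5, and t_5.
a_1 = 0.25; b_1 = 5.25; c_1 = 5; q_1 = 2; t_1 = 3.5; a_2 = 7.75; b_2 = 10.75; c_2 = 5.75; t_2 = 3.5; a_3 = 1; b_3 = 8.75; c_3 = 0.75; q_3 = 2; a_4 = 3.75; b_4 = 3.25; c_4 = 8.5; t_4 = 2.75; a_5 = 2; b_5 = 9; c_5 = 2.5; t_5 = 4.25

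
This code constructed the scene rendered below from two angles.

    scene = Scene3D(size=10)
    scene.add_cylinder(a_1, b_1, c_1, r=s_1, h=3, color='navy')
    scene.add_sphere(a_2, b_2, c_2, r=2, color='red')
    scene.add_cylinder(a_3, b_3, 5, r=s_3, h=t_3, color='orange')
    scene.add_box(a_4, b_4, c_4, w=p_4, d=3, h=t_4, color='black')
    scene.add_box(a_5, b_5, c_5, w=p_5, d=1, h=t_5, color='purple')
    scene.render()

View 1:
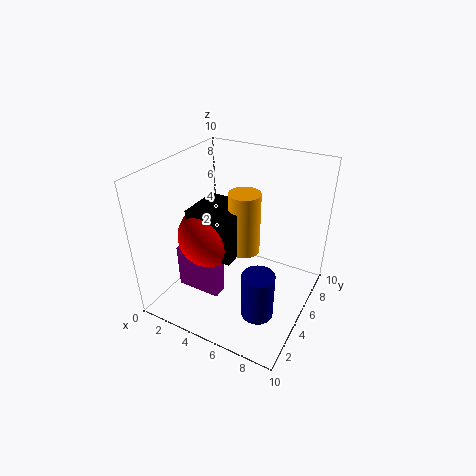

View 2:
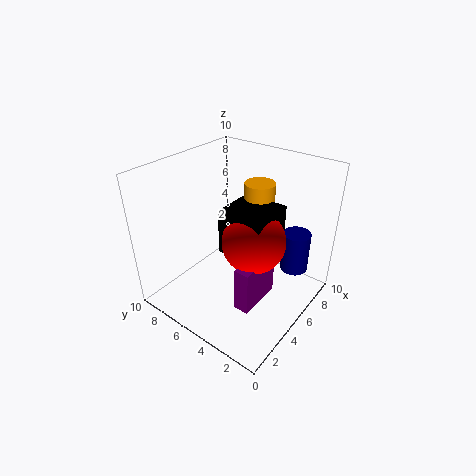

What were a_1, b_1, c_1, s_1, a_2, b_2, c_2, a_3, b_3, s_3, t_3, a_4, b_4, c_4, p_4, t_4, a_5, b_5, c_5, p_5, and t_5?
a_1 = 8
b_1 = 2
c_1 = 2
s_1 = 1
a_2 = 4
b_2 = 3
c_2 = 6
a_3 = 6
b_3 = 4
s_3 = 1
t_3 = 4
a_4 = 3
b_4 = 2
c_4 = 5
p_4 = 3
t_4 = 3
a_5 = 2
b_5 = 2
c_5 = 2
p_5 = 3
t_5 = 3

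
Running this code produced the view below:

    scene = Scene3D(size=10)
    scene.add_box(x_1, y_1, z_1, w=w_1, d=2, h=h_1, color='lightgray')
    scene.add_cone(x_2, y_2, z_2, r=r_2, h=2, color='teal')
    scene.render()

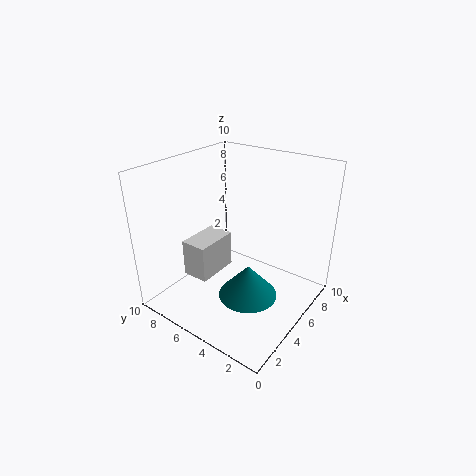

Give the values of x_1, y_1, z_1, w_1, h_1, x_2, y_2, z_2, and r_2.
x_1 = 3.25; y_1 = 6.75; z_1 = 1.5; w_1 = 3.25; h_1 = 2.75; x_2 = 2.25; y_2 = 2.25; z_2 = 3.25; r_2 = 1.75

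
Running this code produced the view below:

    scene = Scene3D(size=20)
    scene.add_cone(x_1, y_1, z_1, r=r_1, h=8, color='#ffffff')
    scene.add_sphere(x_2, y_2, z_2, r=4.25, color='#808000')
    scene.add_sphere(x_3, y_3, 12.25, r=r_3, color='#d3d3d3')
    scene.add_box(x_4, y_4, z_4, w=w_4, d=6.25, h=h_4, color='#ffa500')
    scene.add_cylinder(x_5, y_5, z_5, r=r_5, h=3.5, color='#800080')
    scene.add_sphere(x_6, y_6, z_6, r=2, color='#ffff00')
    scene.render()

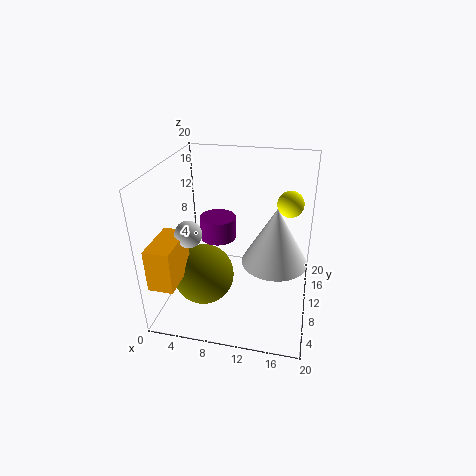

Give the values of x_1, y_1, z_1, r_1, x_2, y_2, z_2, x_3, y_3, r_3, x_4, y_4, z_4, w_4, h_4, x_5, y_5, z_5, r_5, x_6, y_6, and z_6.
x_1 = 15.25
y_1 = 9.5
z_1 = 7.25
r_1 = 4.5
x_2 = 5.5
y_2 = 7.75
z_2 = 4.75
x_3 = 4.5
y_3 = 5.75
r_3 = 1.75
x_4 = 0.75
y_4 = 0.5
z_4 = 6.75
w_4 = 3.25
h_4 = 5.5
x_5 = 5.75
y_5 = 14.75
z_5 = 7
r_5 = 2.75
x_6 = 16.5
y_6 = 16.75
z_6 = 12.75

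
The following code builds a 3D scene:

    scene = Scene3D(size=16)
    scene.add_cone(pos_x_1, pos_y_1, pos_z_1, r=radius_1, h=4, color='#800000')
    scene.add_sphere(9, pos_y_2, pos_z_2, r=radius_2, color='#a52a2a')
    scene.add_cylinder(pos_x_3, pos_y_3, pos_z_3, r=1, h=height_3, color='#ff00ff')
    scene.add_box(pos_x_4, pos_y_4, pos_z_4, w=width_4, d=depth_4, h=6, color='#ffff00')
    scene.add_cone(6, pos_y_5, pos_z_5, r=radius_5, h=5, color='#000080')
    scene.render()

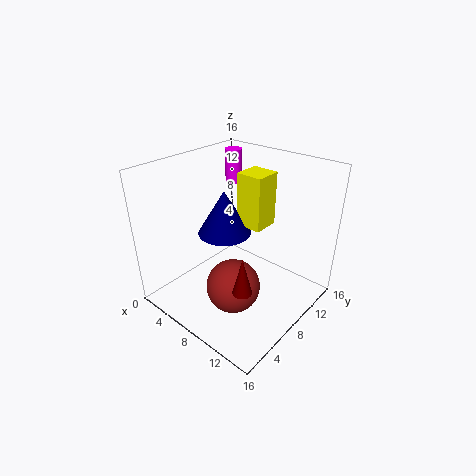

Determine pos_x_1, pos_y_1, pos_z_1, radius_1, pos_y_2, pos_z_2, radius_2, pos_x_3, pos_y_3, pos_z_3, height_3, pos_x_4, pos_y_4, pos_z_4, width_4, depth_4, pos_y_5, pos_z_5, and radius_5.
pos_x_1 = 12
pos_y_1 = 4
pos_z_1 = 5
radius_1 = 1
pos_y_2 = 6
pos_z_2 = 3
radius_2 = 3
pos_x_3 = 3
pos_y_3 = 13
pos_z_3 = 12
height_3 = 4
pos_x_4 = 7
pos_y_4 = 9
pos_z_4 = 9
width_4 = 3
depth_4 = 3
pos_y_5 = 8
pos_z_5 = 8
radius_5 = 3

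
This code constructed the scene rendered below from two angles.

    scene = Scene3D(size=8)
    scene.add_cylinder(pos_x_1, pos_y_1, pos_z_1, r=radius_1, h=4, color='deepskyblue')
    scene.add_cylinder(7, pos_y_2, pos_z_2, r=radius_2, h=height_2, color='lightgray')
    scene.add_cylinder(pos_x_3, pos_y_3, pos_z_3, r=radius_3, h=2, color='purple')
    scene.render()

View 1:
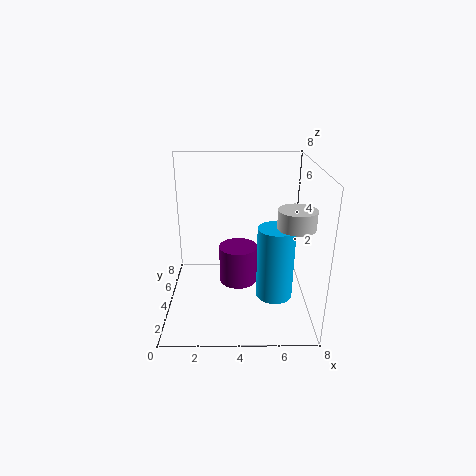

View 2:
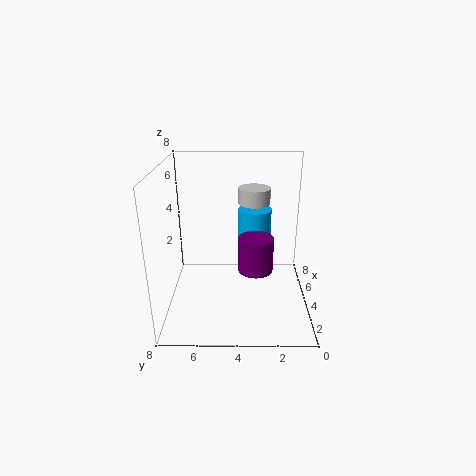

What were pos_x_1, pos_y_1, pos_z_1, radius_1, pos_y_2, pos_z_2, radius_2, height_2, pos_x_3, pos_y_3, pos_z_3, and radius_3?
pos_x_1 = 6; pos_y_1 = 3; pos_z_1 = 1; radius_1 = 1; pos_y_2 = 3; pos_z_2 = 5; radius_2 = 1; height_2 = 1; pos_x_3 = 4; pos_y_3 = 3; pos_z_3 = 2; radius_3 = 1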